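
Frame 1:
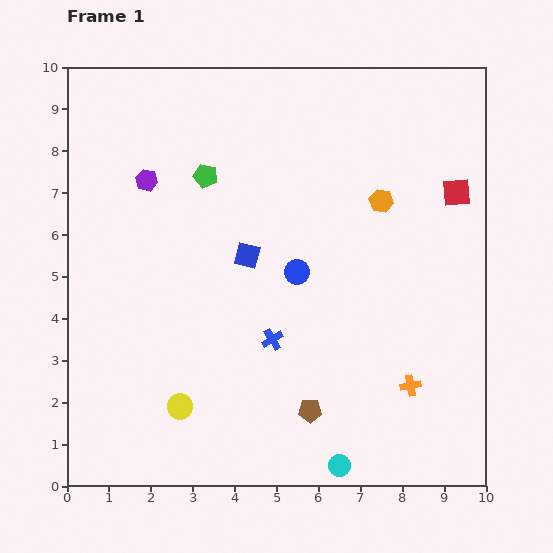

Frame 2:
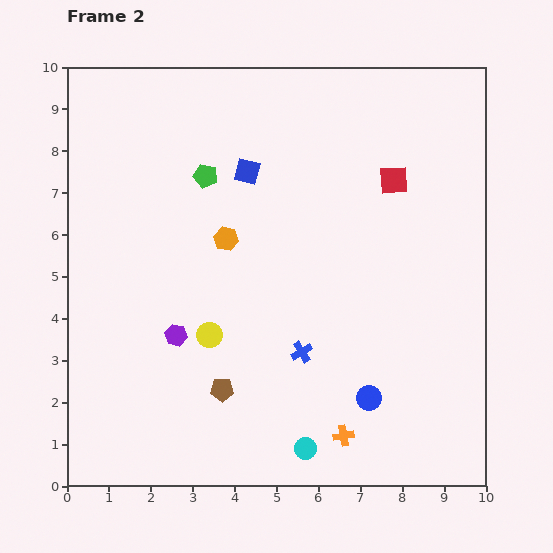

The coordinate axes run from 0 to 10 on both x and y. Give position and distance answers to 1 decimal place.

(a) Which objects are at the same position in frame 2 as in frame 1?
the green pentagon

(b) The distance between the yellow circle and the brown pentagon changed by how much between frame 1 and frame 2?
-1.8

Distance in frame 1: 3.1. Distance in frame 2: 1.3.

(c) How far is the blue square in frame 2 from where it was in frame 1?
2.0

The blue square moved from (4.3, 5.5) to (4.3, 7.5), a distance of √(0.0² + 2.0²) ≈ 2.0.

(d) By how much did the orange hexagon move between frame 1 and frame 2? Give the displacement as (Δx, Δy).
(-3.7, -0.9)

The orange hexagon was at (7.5, 6.8) in frame 1 and (3.8, 5.9) in frame 2.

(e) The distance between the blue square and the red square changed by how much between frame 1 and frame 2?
-1.7

Distance in frame 1: 5.2. Distance in frame 2: 3.5.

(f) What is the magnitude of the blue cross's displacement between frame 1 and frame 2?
0.8

The blue cross moved from (4.9, 3.5) to (5.6, 3.2), a distance of √(0.7² + 0.3²) ≈ 0.8.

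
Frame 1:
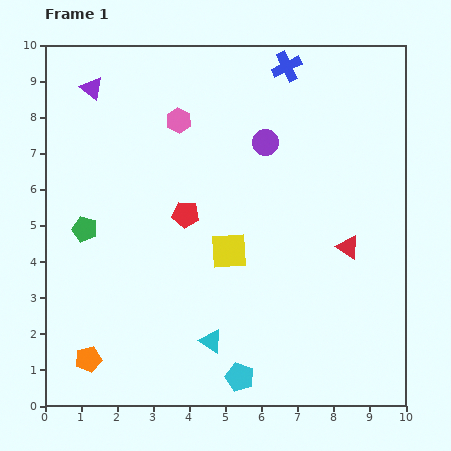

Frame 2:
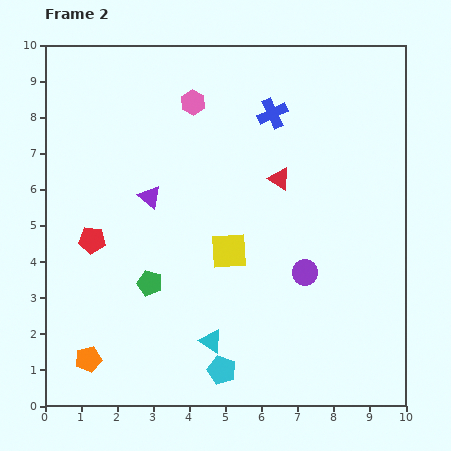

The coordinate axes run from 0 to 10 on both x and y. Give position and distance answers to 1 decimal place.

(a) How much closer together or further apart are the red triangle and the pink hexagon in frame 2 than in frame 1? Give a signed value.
-2.7

Distance in frame 1: 5.9. Distance in frame 2: 3.2.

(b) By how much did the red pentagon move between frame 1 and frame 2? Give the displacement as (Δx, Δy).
(-2.6, -0.7)

The red pentagon was at (3.9, 5.3) in frame 1 and (1.3, 4.6) in frame 2.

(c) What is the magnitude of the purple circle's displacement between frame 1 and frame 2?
3.8

The purple circle moved from (6.1, 7.3) to (7.2, 3.7), a distance of √(1.1² + 3.6²) ≈ 3.8.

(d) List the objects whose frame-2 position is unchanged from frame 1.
the yellow square, the cyan triangle, the orange pentagon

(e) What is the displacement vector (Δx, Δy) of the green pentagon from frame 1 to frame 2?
(1.8, -1.5)

The green pentagon was at (1.1, 4.9) in frame 1 and (2.9, 3.4) in frame 2.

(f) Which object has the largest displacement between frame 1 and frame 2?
the purple circle

(moved 3.8; next 3.4)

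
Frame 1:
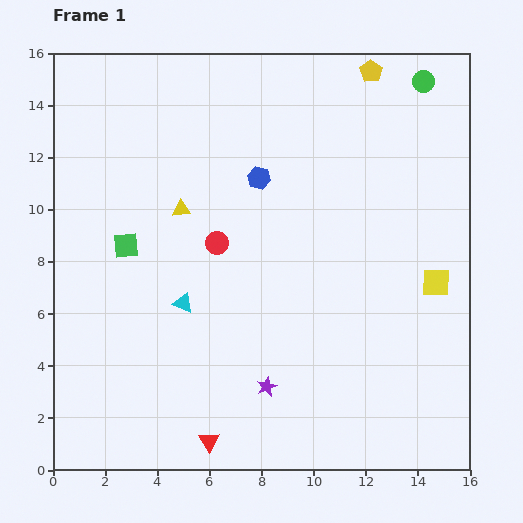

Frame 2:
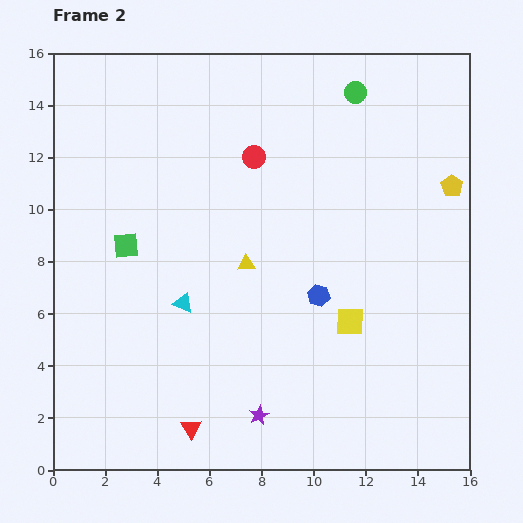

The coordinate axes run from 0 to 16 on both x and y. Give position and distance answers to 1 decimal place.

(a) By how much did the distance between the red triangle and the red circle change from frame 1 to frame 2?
+3.1

Distance in frame 1: 7.6. Distance in frame 2: 10.7.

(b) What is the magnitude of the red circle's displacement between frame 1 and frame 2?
3.6

The red circle moved from (6.3, 8.7) to (7.7, 12.0), a distance of √(1.4² + 3.3²) ≈ 3.6.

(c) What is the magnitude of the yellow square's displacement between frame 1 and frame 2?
3.6

The yellow square moved from (14.7, 7.2) to (11.4, 5.7), a distance of √(3.3² + 1.5²) ≈ 3.6.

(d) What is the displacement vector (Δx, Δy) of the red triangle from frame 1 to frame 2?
(-0.7, 0.5)

The red triangle was at (6.0, 1.1) in frame 1 and (5.3, 1.6) in frame 2.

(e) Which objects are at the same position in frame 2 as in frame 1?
the cyan triangle, the green square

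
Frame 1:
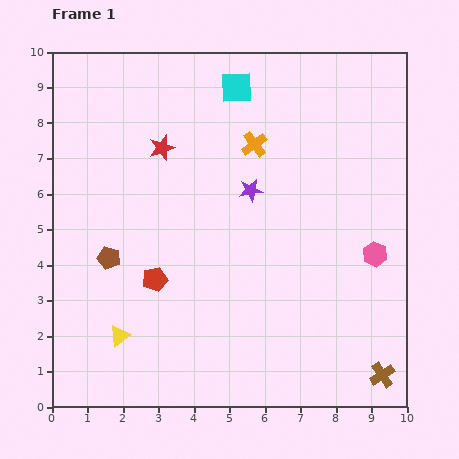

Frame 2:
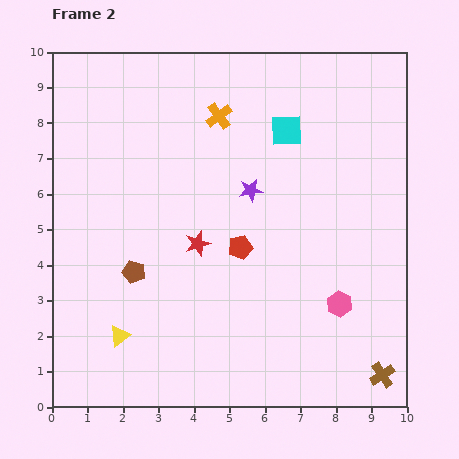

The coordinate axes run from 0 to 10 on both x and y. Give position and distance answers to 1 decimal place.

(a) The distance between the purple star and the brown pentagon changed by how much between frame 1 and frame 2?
-0.4

Distance in frame 1: 4.4. Distance in frame 2: 4.0.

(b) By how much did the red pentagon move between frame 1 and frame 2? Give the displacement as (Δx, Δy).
(2.4, 0.9)

The red pentagon was at (2.9, 3.6) in frame 1 and (5.3, 4.5) in frame 2.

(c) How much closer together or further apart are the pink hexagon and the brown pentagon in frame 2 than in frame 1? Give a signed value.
-1.6

Distance in frame 1: 7.5. Distance in frame 2: 5.9.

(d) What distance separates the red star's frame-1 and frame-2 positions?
2.9

The red star moved from (3.1, 7.3) to (4.1, 4.6), a distance of √(1.0² + 2.7²) ≈ 2.9.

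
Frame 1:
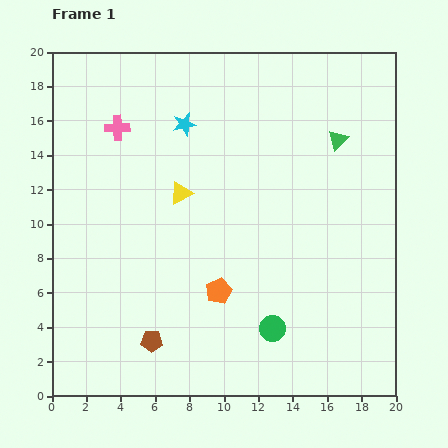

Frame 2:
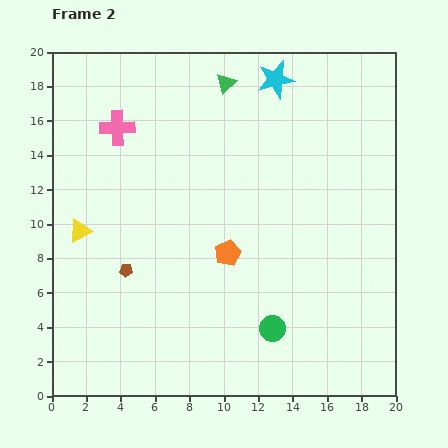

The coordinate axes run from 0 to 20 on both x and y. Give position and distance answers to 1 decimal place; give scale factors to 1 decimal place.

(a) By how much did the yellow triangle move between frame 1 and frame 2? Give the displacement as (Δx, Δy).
(-5.9, -2.2)

The yellow triangle was at (7.5, 11.8) in frame 1 and (1.6, 9.6) in frame 2.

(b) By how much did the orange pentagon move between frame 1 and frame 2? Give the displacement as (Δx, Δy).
(0.5, 2.2)

The orange pentagon was at (9.7, 6.1) in frame 1 and (10.2, 8.3) in frame 2.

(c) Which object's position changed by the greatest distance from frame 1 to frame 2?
the green triangle

(moved 7.3; next 6.3)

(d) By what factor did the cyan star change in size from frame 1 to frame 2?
1.6×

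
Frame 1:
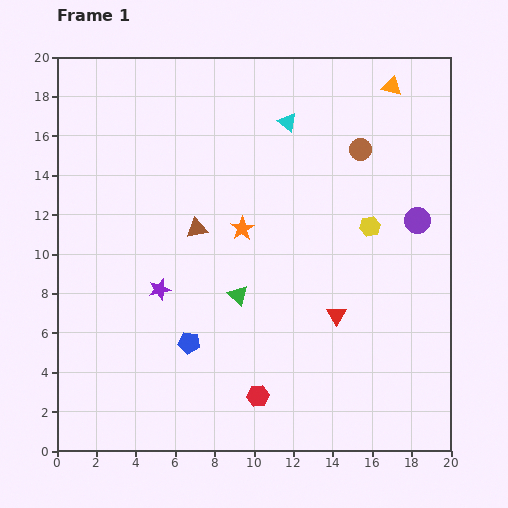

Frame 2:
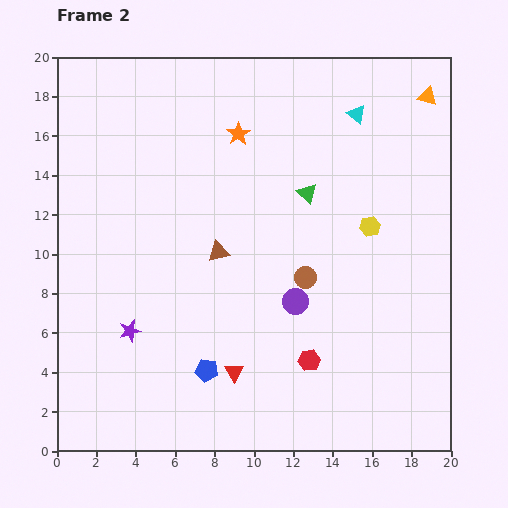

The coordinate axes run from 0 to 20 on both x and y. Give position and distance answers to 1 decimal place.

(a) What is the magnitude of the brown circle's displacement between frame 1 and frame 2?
7.1

The brown circle moved from (15.4, 15.3) to (12.6, 8.8), a distance of √(2.8² + 6.5²) ≈ 7.1.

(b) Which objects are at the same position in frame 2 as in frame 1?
the yellow hexagon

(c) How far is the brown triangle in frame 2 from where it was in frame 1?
1.6

The brown triangle moved from (7.1, 11.3) to (8.2, 10.1), a distance of √(1.1² + 1.2²) ≈ 1.6.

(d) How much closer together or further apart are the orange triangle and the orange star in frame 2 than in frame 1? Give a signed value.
-0.7

Distance in frame 1: 10.5. Distance in frame 2: 9.8.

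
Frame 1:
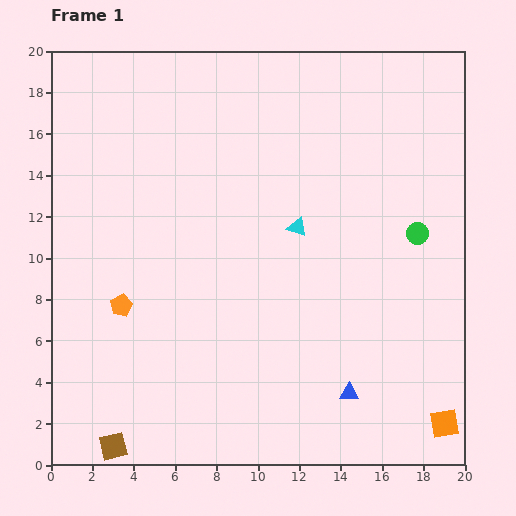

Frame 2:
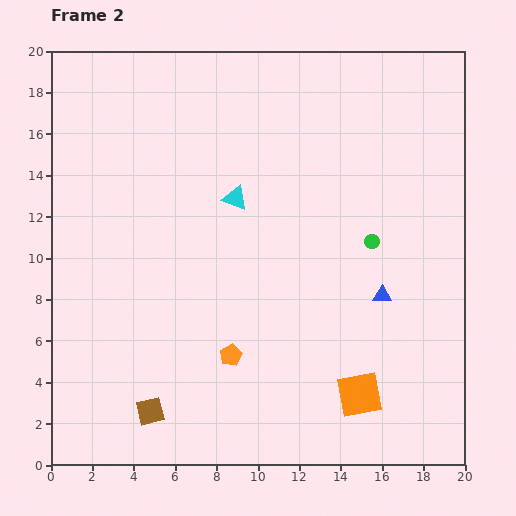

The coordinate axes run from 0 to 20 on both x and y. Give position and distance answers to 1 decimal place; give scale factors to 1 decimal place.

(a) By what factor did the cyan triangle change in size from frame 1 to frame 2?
1.3×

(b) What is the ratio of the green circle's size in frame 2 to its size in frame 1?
0.7×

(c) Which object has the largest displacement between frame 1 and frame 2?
the orange pentagon

(moved 5.8; next 5.0)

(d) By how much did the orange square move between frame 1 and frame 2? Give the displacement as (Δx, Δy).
(-4.1, 1.4)

The orange square was at (19.0, 2.0) in frame 1 and (14.9, 3.4) in frame 2.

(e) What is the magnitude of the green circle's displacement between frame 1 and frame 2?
2.2

The green circle moved from (17.7, 11.2) to (15.5, 10.8), a distance of √(2.2² + 0.4²) ≈ 2.2.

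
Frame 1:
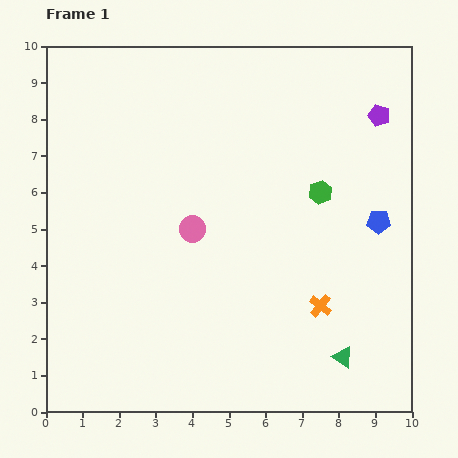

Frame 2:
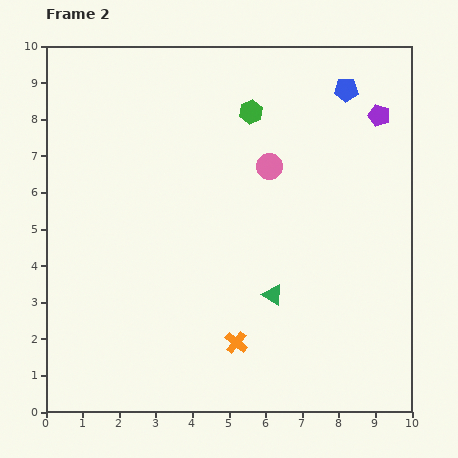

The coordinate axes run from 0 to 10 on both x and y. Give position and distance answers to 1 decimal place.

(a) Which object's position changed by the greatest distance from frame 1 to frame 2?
the blue pentagon

(moved 3.7; next 2.9)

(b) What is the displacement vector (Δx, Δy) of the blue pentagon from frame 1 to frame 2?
(-0.9, 3.6)

The blue pentagon was at (9.1, 5.2) in frame 1 and (8.2, 8.8) in frame 2.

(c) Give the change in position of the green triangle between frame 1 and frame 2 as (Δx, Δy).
(-1.9, 1.7)

The green triangle was at (8.1, 1.5) in frame 1 and (6.2, 3.2) in frame 2.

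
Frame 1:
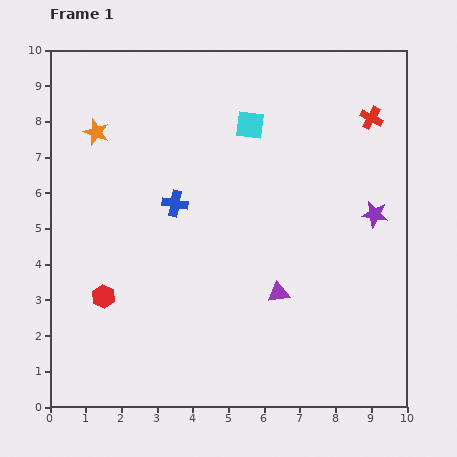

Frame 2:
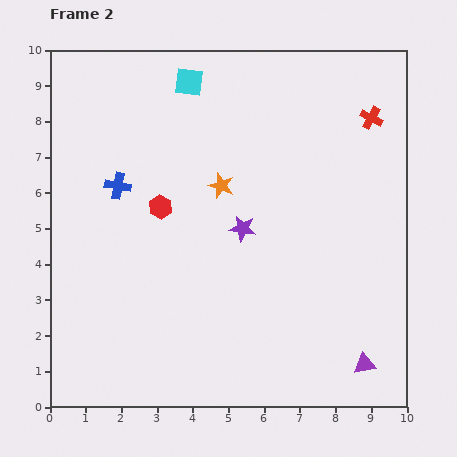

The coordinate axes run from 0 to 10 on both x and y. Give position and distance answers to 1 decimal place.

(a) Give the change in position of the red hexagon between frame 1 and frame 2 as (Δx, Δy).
(1.6, 2.5)

The red hexagon was at (1.5, 3.1) in frame 1 and (3.1, 5.6) in frame 2.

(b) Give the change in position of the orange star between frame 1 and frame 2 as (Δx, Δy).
(3.5, -1.5)

The orange star was at (1.3, 7.7) in frame 1 and (4.8, 6.2) in frame 2.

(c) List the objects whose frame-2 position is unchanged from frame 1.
the red cross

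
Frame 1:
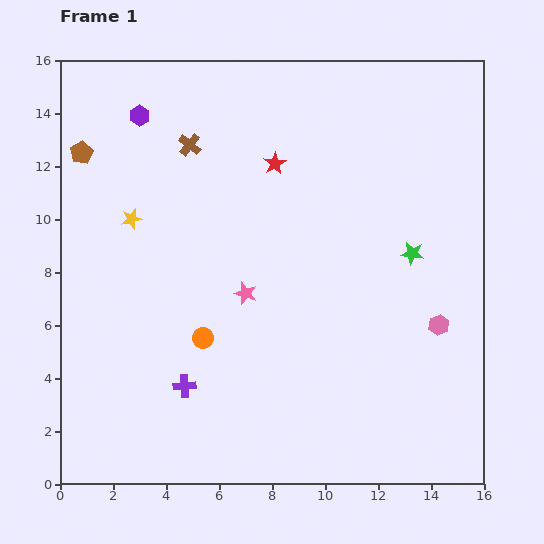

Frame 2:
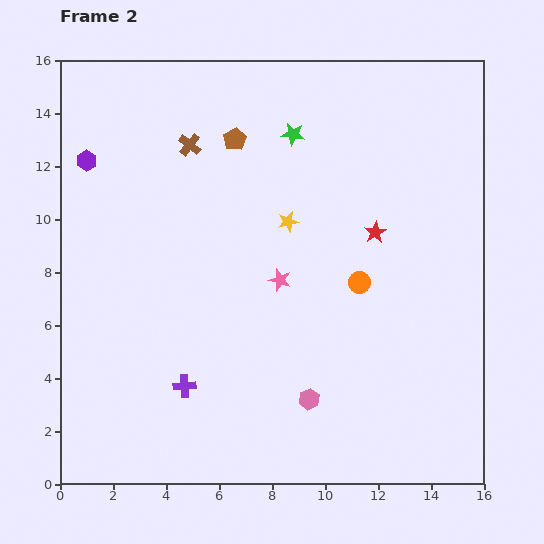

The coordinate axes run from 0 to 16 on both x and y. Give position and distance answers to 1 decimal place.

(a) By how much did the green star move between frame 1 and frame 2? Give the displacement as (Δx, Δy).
(-4.5, 4.5)

The green star was at (13.3, 8.7) in frame 1 and (8.8, 13.2) in frame 2.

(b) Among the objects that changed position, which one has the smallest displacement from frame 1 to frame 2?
the pink star

(moved 1.4)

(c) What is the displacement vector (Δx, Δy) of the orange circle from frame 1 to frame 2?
(5.9, 2.1)

The orange circle was at (5.4, 5.5) in frame 1 and (11.3, 7.6) in frame 2.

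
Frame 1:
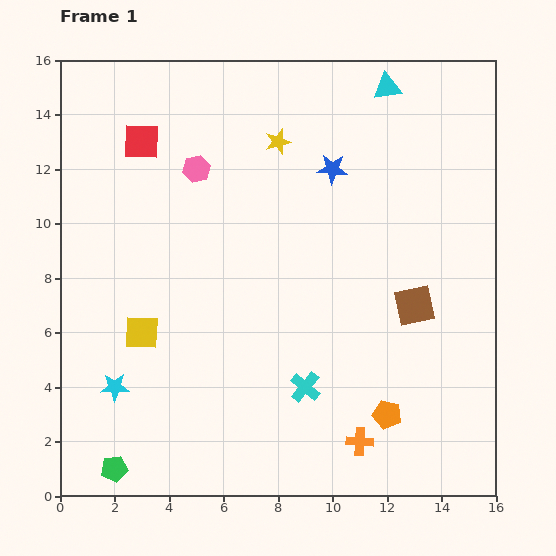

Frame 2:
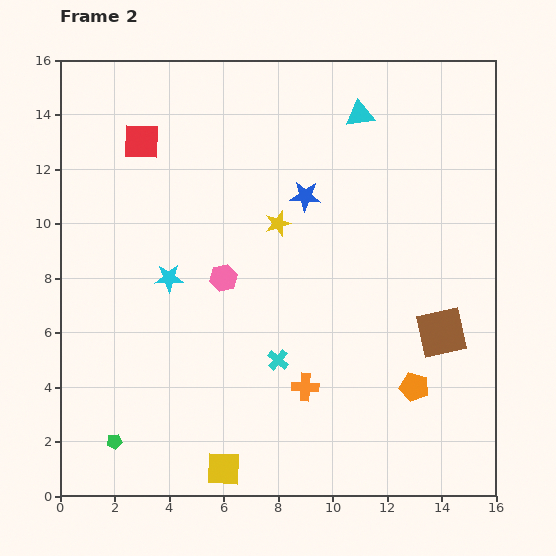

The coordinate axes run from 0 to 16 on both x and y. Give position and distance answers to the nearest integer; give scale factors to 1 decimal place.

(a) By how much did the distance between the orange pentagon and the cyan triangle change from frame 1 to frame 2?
-2

Distance in frame 1: 12. Distance in frame 2: 10.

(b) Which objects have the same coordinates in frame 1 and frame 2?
the red square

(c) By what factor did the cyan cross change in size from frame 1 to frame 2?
0.7×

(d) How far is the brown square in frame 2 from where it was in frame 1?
1

The brown square moved from (13, 7) to (14, 6), a distance of √(1² + 1²) ≈ 1.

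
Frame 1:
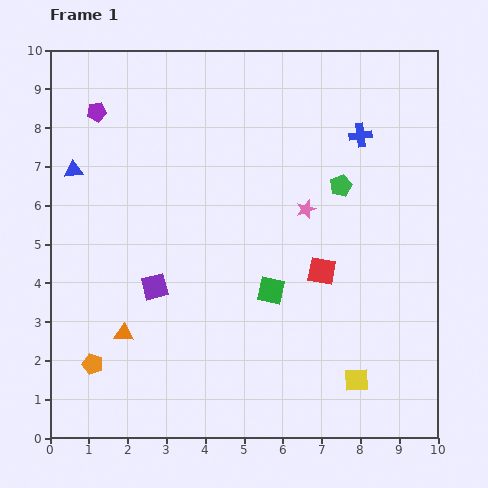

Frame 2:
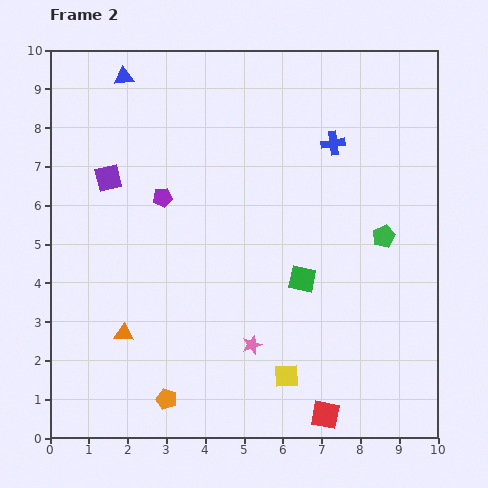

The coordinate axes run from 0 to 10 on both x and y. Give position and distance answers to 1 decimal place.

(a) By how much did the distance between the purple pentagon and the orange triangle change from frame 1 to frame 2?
-2.1

Distance in frame 1: 5.7. Distance in frame 2: 3.6.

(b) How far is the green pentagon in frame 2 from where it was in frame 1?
1.7

The green pentagon moved from (7.5, 6.5) to (8.6, 5.2), a distance of √(1.1² + 1.3²) ≈ 1.7.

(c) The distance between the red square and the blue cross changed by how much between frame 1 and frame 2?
+3.4

Distance in frame 1: 3.6. Distance in frame 2: 7.0.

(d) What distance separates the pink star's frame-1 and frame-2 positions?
3.8

The pink star moved from (6.6, 5.9) to (5.2, 2.4), a distance of √(1.4² + 3.5²) ≈ 3.8.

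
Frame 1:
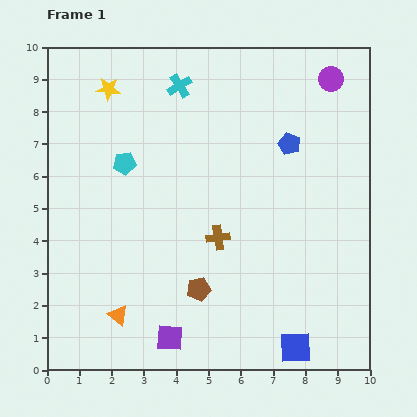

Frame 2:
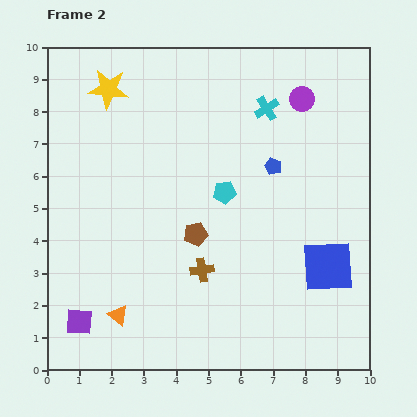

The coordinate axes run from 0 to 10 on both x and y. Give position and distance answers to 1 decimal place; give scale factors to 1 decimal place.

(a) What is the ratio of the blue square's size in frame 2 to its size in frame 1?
1.6×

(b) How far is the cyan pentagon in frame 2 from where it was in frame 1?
3.2

The cyan pentagon moved from (2.4, 6.4) to (5.5, 5.5), a distance of √(3.1² + 0.9²) ≈ 3.2.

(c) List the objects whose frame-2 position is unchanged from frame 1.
the yellow star, the orange triangle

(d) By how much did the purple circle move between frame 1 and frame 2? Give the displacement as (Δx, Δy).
(-0.9, -0.6)

The purple circle was at (8.8, 9.0) in frame 1 and (7.9, 8.4) in frame 2.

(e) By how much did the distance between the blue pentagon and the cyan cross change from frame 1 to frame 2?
-2.0

Distance in frame 1: 3.8. Distance in frame 2: 1.8.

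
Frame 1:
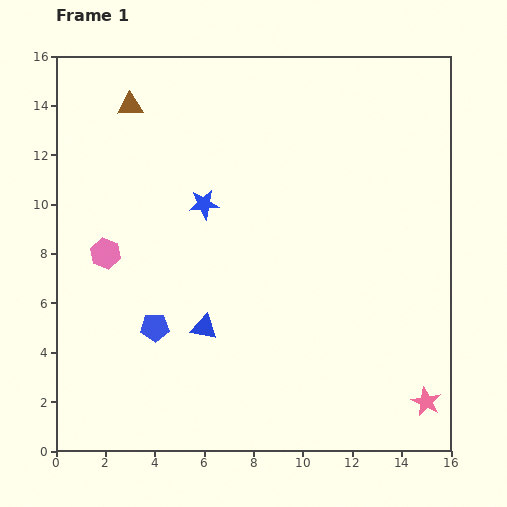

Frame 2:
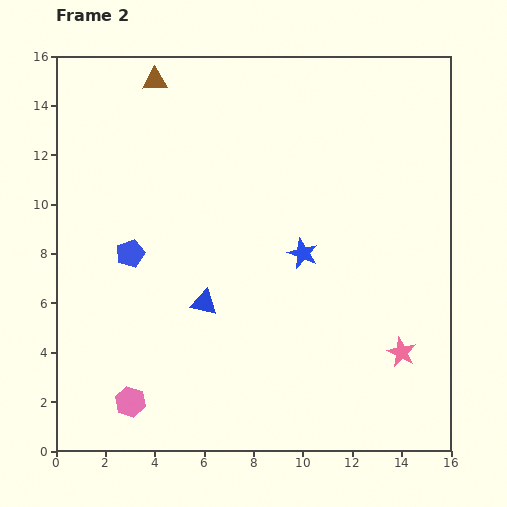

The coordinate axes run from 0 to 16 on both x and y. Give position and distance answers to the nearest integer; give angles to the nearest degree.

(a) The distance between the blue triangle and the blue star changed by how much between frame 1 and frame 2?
-1

Distance in frame 1: 5. Distance in frame 2: 4.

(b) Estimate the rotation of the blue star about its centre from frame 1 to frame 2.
29° clockwise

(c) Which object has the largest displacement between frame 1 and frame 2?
the pink hexagon

(moved 6; next 4)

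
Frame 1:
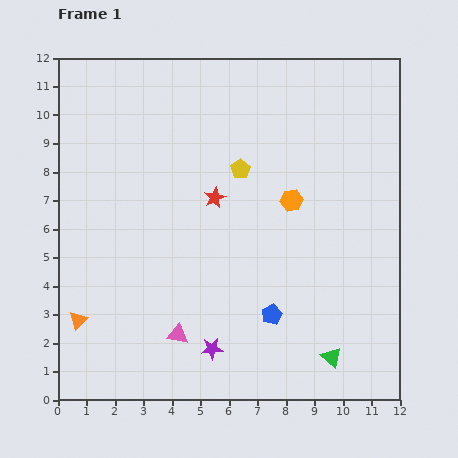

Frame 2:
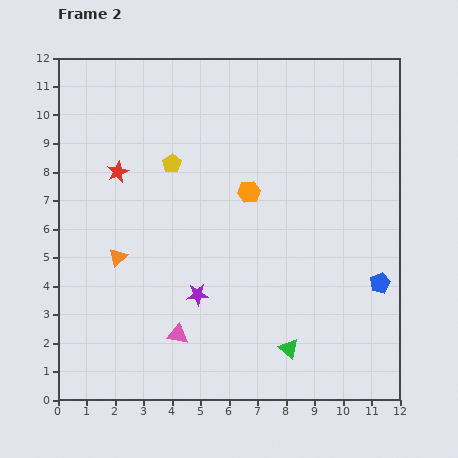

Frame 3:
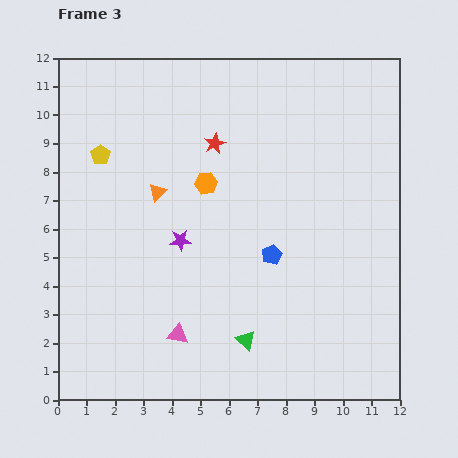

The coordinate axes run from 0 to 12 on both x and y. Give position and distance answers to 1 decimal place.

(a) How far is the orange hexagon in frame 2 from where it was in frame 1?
1.5

The orange hexagon moved from (8.2, 7.0) to (6.7, 7.3), a distance of √(1.5² + 0.3²) ≈ 1.5.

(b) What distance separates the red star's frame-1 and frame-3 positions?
1.9

The red star moved from (5.5, 7.1) to (5.5, 9.0), a distance of √(0.0² + 1.9²) ≈ 1.9.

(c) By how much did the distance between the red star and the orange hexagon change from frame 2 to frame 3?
-3.3

Distance in frame 2: 4.7. Distance in frame 3: 1.4.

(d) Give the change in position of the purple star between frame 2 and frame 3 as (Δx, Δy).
(-0.6, 1.9)

The purple star was at (4.9, 3.7) in frame 2 and (4.3, 5.6) in frame 3.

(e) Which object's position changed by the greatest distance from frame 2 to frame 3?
the blue pentagon

(moved 3.9; next 3.5)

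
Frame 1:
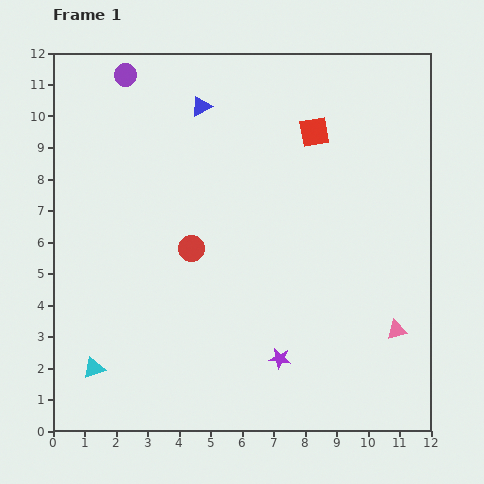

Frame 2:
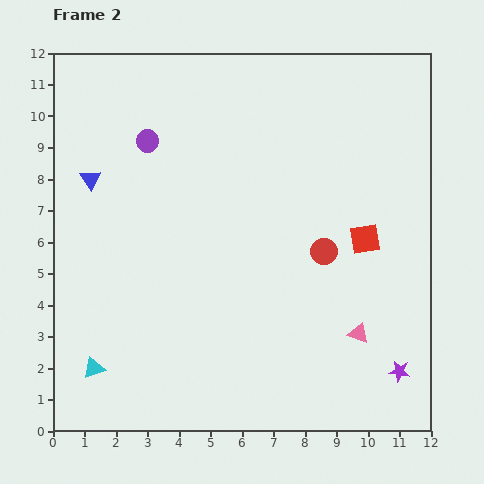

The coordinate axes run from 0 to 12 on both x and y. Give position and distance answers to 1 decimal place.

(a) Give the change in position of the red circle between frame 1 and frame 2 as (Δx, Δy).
(4.2, -0.1)

The red circle was at (4.4, 5.8) in frame 1 and (8.6, 5.7) in frame 2.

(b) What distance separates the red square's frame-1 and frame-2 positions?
3.8

The red square moved from (8.3, 9.5) to (9.9, 6.1), a distance of √(1.6² + 3.4²) ≈ 3.8.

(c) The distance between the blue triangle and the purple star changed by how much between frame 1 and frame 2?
+3.1

Distance in frame 1: 8.4. Distance in frame 2: 11.5.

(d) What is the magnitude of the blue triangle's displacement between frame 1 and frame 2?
4.2

The blue triangle moved from (4.7, 10.3) to (1.2, 8.0), a distance of √(3.5² + 2.3²) ≈ 4.2.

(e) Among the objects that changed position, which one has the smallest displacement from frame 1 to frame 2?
the pink triangle

(moved 1.2)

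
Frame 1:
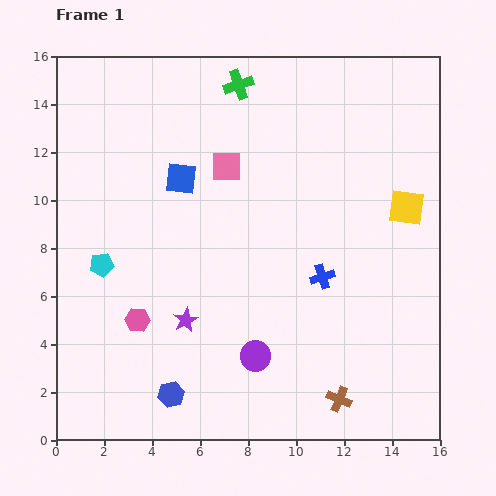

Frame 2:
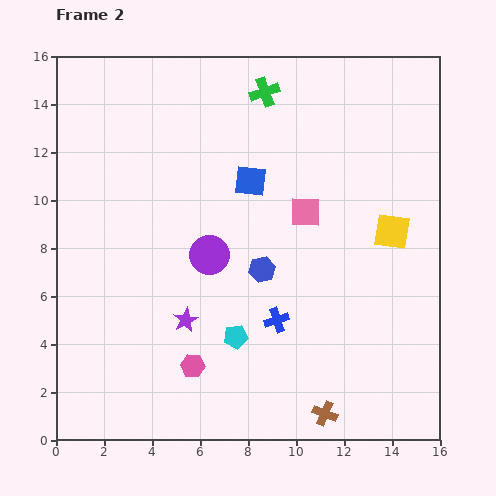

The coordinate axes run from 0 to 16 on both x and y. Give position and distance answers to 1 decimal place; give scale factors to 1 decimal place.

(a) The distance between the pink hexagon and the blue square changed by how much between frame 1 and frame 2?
+1.9

Distance in frame 1: 6.2. Distance in frame 2: 8.1.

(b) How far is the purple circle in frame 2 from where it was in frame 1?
4.6

The purple circle moved from (8.3, 3.5) to (6.4, 7.7), a distance of √(1.9² + 4.2²) ≈ 4.6.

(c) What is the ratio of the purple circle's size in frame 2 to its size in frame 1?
1.3×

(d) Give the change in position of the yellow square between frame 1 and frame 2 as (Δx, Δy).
(-0.6, -1.0)

The yellow square was at (14.6, 9.7) in frame 1 and (14.0, 8.7) in frame 2.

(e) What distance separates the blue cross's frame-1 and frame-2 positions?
2.6

The blue cross moved from (11.1, 6.8) to (9.2, 5.0), a distance of √(1.9² + 1.8²) ≈ 2.6.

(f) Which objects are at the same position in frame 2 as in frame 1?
the purple star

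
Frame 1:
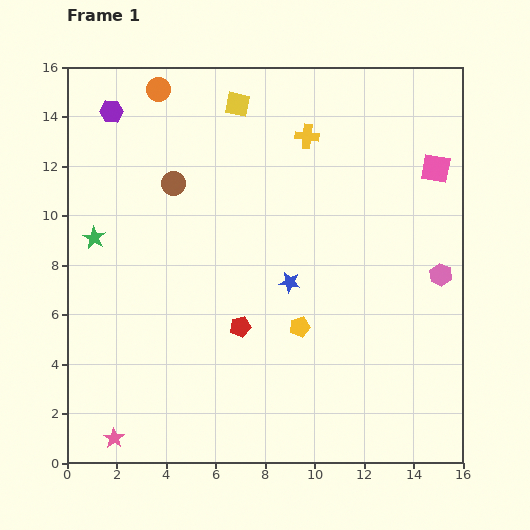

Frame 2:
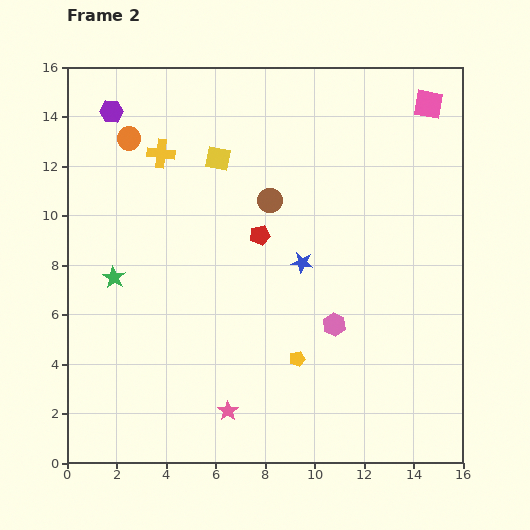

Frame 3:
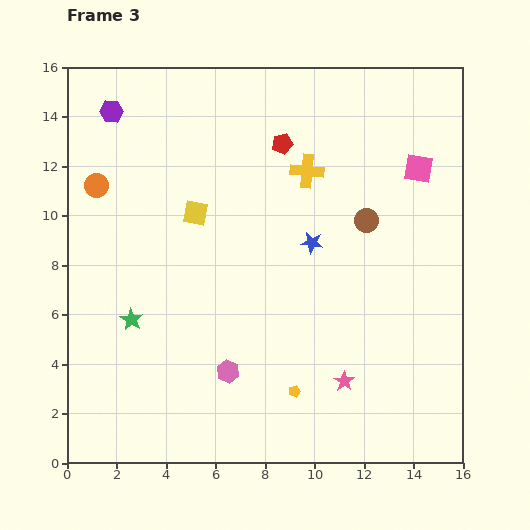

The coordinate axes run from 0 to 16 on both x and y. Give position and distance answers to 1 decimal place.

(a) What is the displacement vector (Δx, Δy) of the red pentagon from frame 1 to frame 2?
(0.8, 3.7)

The red pentagon was at (7.0, 5.5) in frame 1 and (7.8, 9.2) in frame 2.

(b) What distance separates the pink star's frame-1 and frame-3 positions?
9.6

The pink star moved from (1.9, 1.0) to (11.2, 3.3), a distance of √(9.3² + 2.3²) ≈ 9.6.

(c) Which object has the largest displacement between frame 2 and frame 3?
the yellow cross

(moved 5.9; next 4.9)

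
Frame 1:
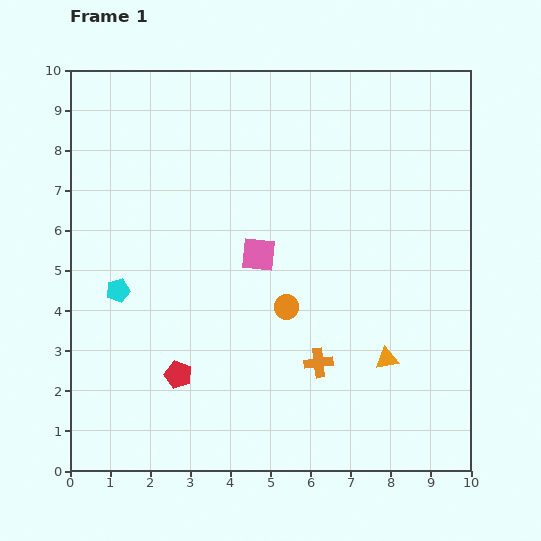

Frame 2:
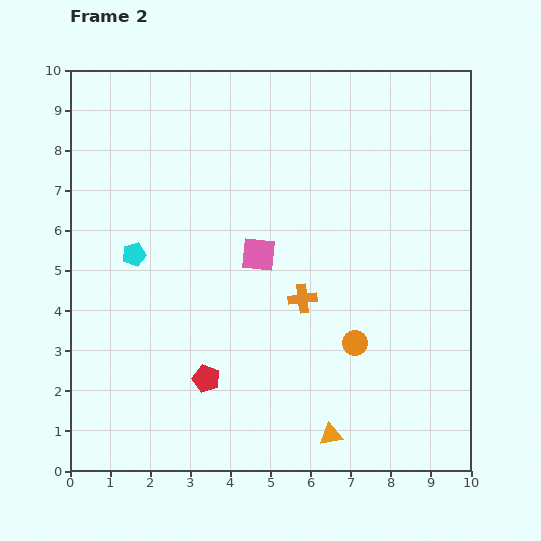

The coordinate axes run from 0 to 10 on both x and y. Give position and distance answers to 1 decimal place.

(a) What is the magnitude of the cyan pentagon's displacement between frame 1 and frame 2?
1.0

The cyan pentagon moved from (1.2, 4.5) to (1.6, 5.4), a distance of √(0.4² + 0.9²) ≈ 1.0.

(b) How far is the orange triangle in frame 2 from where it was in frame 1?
2.4

The orange triangle moved from (7.9, 2.8) to (6.5, 0.9), a distance of √(1.4² + 1.9²) ≈ 2.4.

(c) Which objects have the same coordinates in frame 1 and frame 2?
the pink square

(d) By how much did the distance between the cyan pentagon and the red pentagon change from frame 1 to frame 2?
+1.0

Distance in frame 1: 2.6. Distance in frame 2: 3.6.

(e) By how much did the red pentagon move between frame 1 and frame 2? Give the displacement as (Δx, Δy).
(0.7, -0.1)

The red pentagon was at (2.7, 2.4) in frame 1 and (3.4, 2.3) in frame 2.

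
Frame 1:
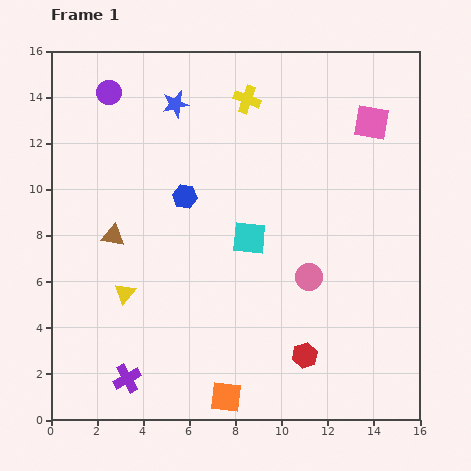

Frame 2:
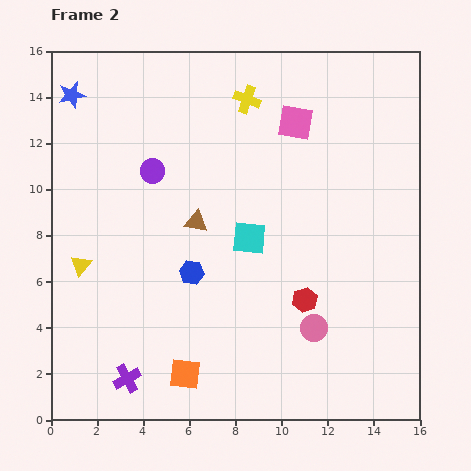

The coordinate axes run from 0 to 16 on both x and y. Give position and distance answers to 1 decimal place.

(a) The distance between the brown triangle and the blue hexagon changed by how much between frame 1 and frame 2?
-1.3

Distance in frame 1: 3.5. Distance in frame 2: 2.2.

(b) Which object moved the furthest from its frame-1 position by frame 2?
the blue star

(moved 4.5; next 3.9)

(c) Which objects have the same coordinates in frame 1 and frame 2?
the yellow cross, the cyan square, the purple cross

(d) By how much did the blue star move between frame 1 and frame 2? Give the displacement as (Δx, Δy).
(-4.5, 0.4)

The blue star was at (5.4, 13.7) in frame 1 and (0.9, 14.1) in frame 2.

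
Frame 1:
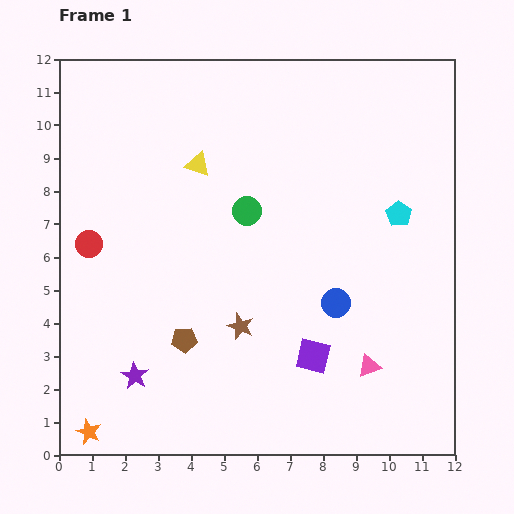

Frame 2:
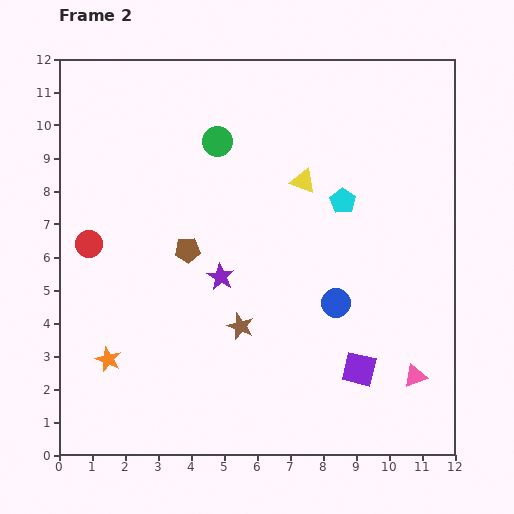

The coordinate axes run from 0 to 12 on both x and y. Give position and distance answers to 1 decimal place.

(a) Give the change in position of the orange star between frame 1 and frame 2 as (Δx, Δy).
(0.6, 2.2)

The orange star was at (0.9, 0.7) in frame 1 and (1.5, 2.9) in frame 2.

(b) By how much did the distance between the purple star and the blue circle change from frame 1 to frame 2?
-2.9

Distance in frame 1: 6.5. Distance in frame 2: 3.6.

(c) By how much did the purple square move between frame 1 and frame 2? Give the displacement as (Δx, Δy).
(1.4, -0.4)

The purple square was at (7.7, 3.0) in frame 1 and (9.1, 2.6) in frame 2.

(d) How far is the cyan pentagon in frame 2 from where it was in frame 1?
1.7

The cyan pentagon moved from (10.3, 7.3) to (8.6, 7.7), a distance of √(1.7² + 0.4²) ≈ 1.7.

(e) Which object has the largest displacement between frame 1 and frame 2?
the purple star

(moved 4.0; next 3.2)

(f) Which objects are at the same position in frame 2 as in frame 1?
the red circle, the brown star, the blue circle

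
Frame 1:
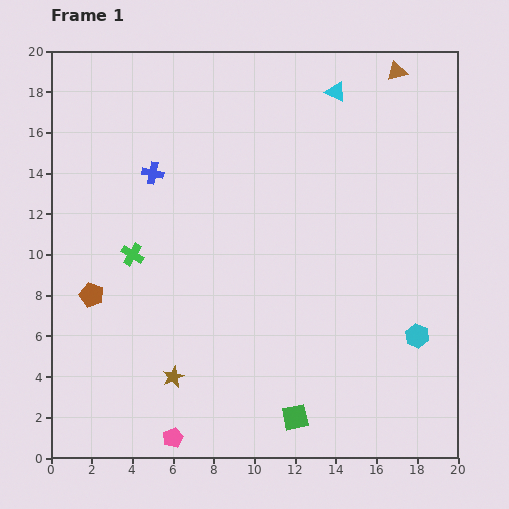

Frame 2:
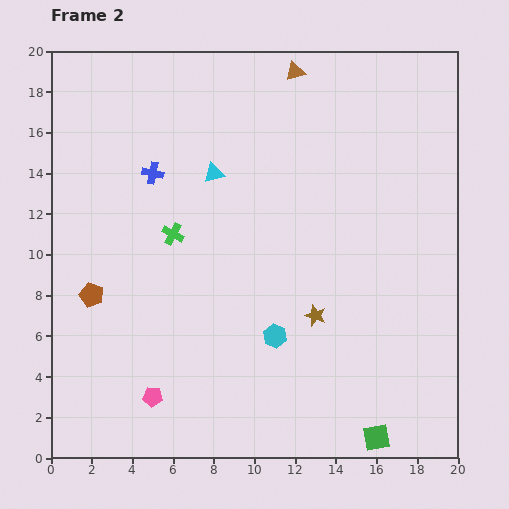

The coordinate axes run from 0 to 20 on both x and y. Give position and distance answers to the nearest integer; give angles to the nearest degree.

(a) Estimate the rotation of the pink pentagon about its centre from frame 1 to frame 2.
27° clockwise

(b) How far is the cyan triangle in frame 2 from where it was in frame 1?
7

The cyan triangle moved from (14, 18) to (8, 14), a distance of √(6² + 4²) ≈ 7.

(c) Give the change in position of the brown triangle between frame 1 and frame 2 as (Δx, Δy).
(-5, 0)

The brown triangle was at (17, 19) in frame 1 and (12, 19) in frame 2.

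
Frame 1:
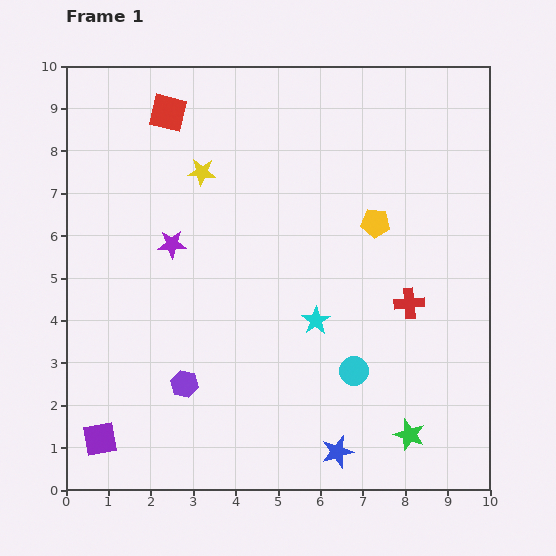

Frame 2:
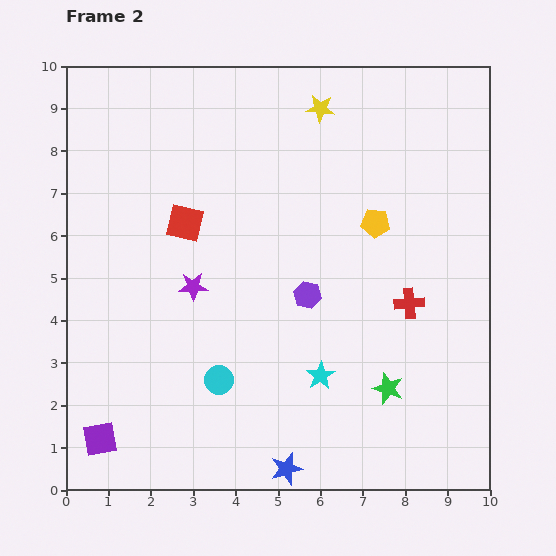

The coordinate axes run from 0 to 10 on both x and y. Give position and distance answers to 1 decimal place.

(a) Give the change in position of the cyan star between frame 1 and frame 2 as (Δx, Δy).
(0.1, -1.3)

The cyan star was at (5.9, 4.0) in frame 1 and (6.0, 2.7) in frame 2.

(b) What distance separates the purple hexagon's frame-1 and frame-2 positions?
3.6

The purple hexagon moved from (2.8, 2.5) to (5.7, 4.6), a distance of √(2.9² + 2.1²) ≈ 3.6.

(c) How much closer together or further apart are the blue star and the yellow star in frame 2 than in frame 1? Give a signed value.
+1.2

Distance in frame 1: 7.3. Distance in frame 2: 8.5.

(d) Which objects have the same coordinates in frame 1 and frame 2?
the purple square, the red cross, the yellow pentagon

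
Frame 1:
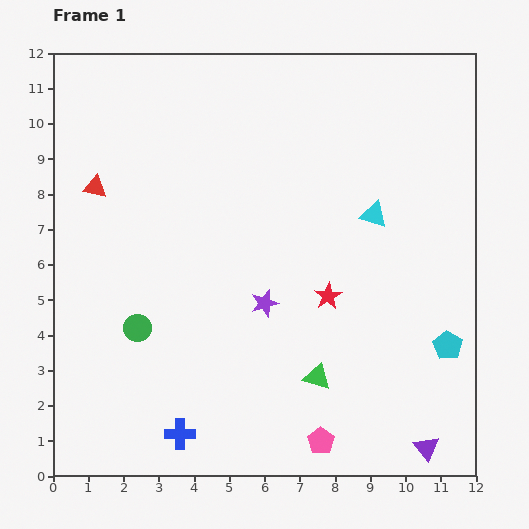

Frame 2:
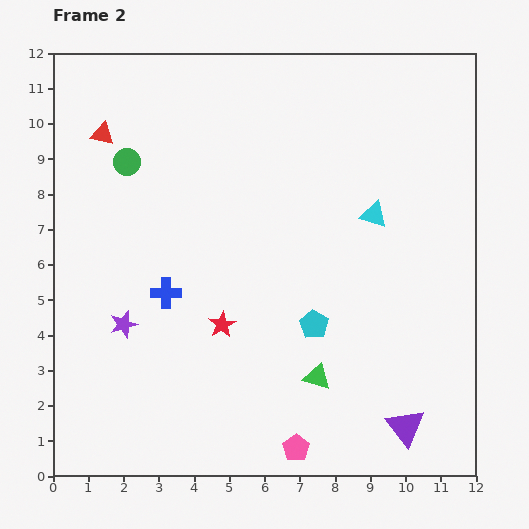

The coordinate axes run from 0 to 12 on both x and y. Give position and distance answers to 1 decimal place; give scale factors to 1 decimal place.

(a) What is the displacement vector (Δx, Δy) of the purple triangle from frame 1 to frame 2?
(-0.6, 0.6)

The purple triangle was at (10.6, 0.8) in frame 1 and (10.0, 1.4) in frame 2.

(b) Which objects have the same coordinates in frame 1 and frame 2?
the cyan triangle, the green triangle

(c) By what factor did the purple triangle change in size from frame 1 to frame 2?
1.5×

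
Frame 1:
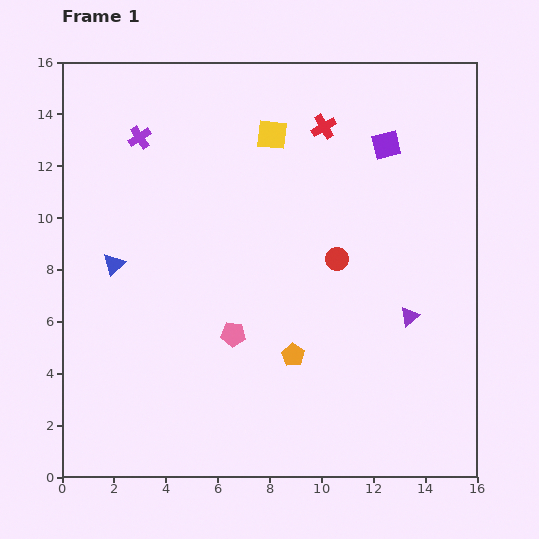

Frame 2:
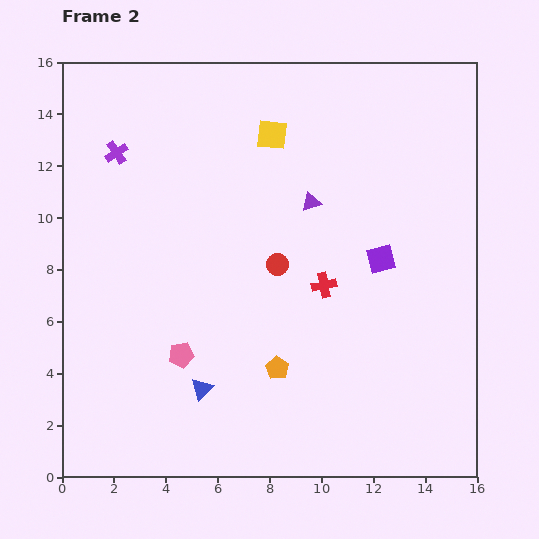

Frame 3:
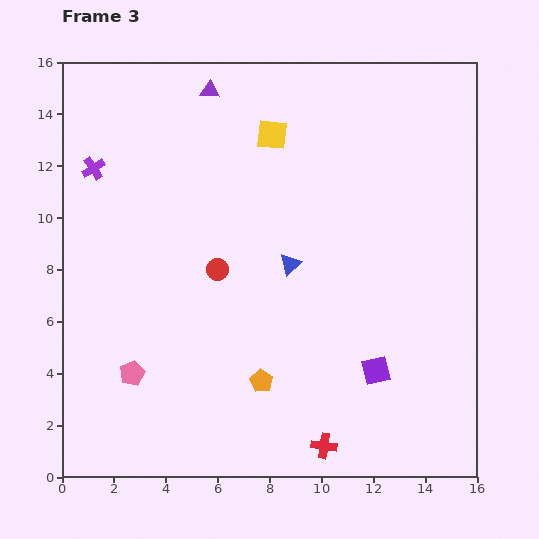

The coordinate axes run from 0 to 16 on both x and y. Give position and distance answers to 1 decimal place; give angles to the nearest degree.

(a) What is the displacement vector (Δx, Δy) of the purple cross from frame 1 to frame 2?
(-0.9, -0.6)

The purple cross was at (3.0, 13.1) in frame 1 and (2.1, 12.5) in frame 2.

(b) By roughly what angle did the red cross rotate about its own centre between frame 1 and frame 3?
39° clockwise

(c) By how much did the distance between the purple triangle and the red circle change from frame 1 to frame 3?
+3.3

Distance in frame 1: 3.6. Distance in frame 3: 6.9.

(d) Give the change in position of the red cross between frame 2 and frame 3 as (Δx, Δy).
(0.0, -6.2)

The red cross was at (10.1, 7.4) in frame 2 and (10.1, 1.2) in frame 3.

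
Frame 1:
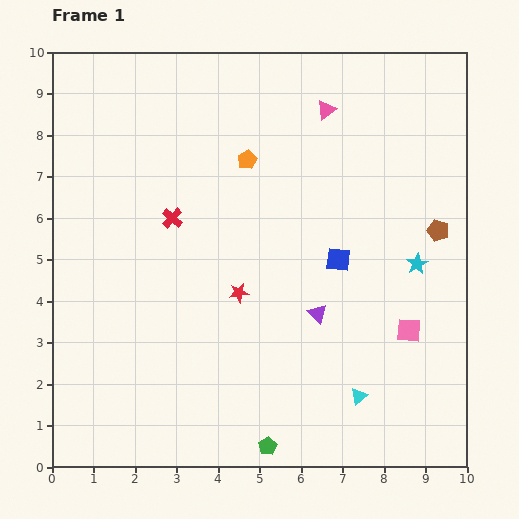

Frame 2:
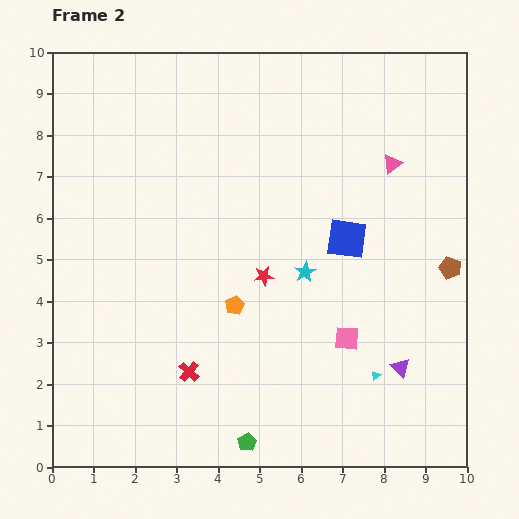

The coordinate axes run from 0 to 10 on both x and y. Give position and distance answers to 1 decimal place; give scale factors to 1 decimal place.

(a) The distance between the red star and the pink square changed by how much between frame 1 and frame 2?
-1.7

Distance in frame 1: 4.2. Distance in frame 2: 2.5.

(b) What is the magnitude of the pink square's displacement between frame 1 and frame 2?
1.5

The pink square moved from (8.6, 3.3) to (7.1, 3.1), a distance of √(1.5² + 0.2²) ≈ 1.5.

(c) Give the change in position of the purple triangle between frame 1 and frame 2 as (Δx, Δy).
(2.0, -1.3)

The purple triangle was at (6.4, 3.7) in frame 1 and (8.4, 2.4) in frame 2.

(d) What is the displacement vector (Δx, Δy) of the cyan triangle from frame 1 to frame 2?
(0.4, 0.5)

The cyan triangle was at (7.4, 1.7) in frame 1 and (7.8, 2.2) in frame 2.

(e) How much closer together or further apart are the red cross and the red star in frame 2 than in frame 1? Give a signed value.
+0.5

Distance in frame 1: 2.4. Distance in frame 2: 2.9.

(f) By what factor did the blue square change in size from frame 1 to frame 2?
1.7×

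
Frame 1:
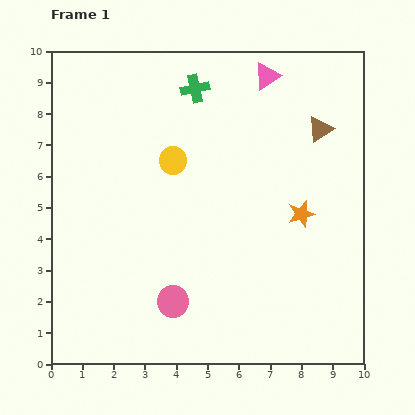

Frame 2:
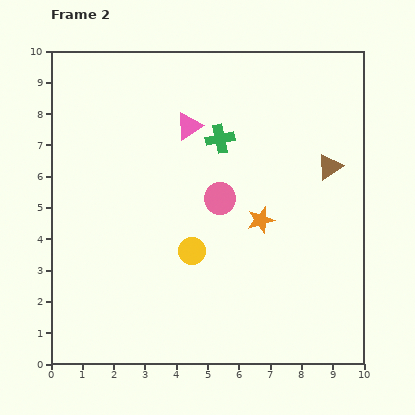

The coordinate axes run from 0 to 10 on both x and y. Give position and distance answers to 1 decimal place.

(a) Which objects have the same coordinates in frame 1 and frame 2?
none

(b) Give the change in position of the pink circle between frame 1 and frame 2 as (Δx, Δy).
(1.5, 3.3)

The pink circle was at (3.9, 2.0) in frame 1 and (5.4, 5.3) in frame 2.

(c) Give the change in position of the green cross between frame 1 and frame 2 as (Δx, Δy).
(0.8, -1.6)

The green cross was at (4.6, 8.8) in frame 1 and (5.4, 7.2) in frame 2.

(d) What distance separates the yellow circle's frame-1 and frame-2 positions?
3.0

The yellow circle moved from (3.9, 6.5) to (4.5, 3.6), a distance of √(0.6² + 2.9²) ≈ 3.0.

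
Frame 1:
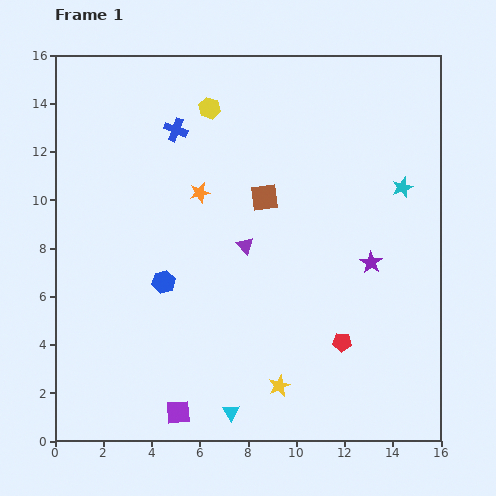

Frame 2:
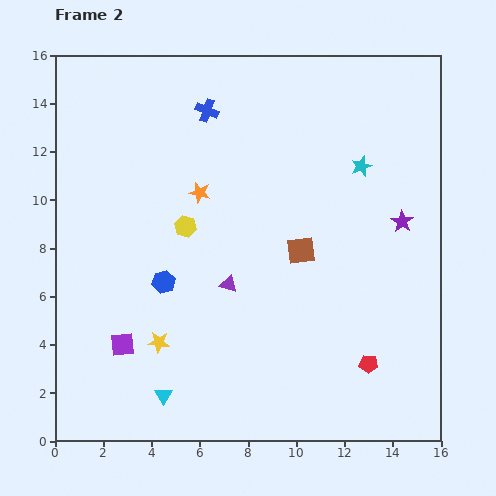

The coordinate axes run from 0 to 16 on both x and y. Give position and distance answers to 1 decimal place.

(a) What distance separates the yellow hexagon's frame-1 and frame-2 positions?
5.0

The yellow hexagon moved from (6.4, 13.8) to (5.4, 8.9), a distance of √(1.0² + 4.9²) ≈ 5.0.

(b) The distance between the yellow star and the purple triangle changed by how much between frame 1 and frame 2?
-2.2

Distance in frame 1: 6.0. Distance in frame 2: 3.8.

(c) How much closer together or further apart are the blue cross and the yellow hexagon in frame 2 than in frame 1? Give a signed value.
+3.2

Distance in frame 1: 1.7. Distance in frame 2: 4.9.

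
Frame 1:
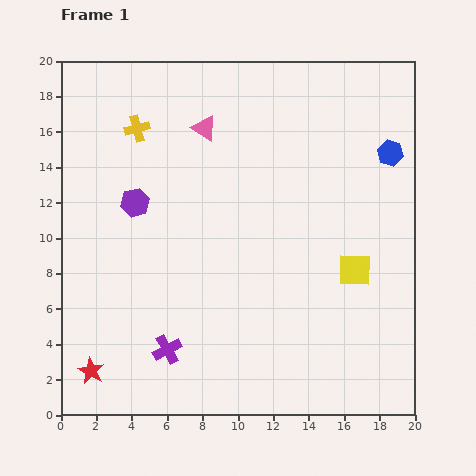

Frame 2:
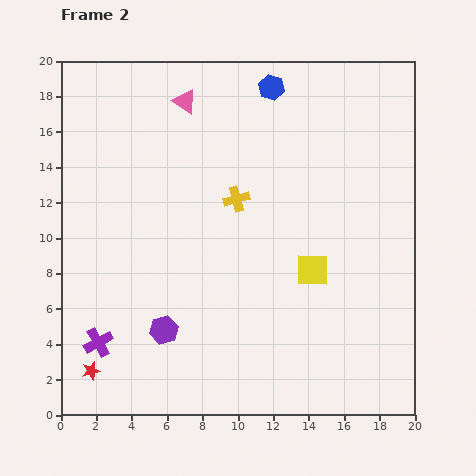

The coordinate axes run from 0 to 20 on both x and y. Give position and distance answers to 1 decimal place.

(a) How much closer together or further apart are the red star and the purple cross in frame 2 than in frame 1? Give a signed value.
-2.9

Distance in frame 1: 4.5. Distance in frame 2: 1.6.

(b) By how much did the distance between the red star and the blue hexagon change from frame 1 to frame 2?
-1.9

Distance in frame 1: 20.9. Distance in frame 2: 19.0.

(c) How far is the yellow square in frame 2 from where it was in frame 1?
2.4

The yellow square moved from (16.6, 8.2) to (14.2, 8.2), a distance of √(2.4² + 0.0²) ≈ 2.4.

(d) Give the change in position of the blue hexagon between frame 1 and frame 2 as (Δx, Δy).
(-6.7, 3.7)

The blue hexagon was at (18.6, 14.8) in frame 1 and (11.9, 18.5) in frame 2.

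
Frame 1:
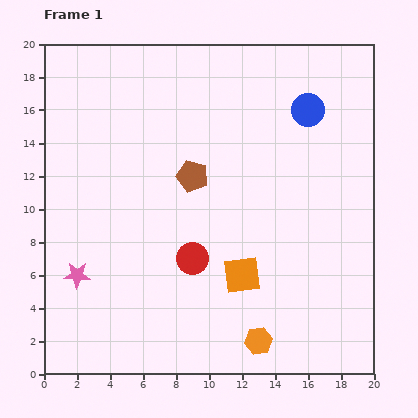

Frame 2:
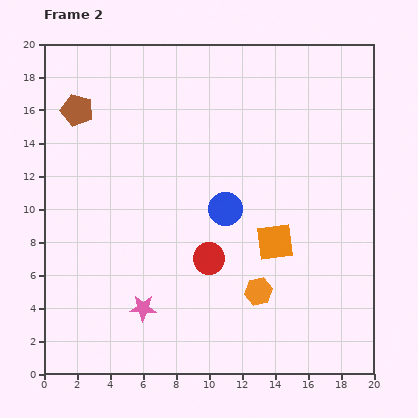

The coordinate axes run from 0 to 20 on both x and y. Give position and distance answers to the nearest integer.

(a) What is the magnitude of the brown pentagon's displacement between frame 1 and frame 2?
8

The brown pentagon moved from (9, 12) to (2, 16), a distance of √(7² + 4²) ≈ 8.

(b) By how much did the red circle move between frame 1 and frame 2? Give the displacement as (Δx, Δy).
(1, 0)

The red circle was at (9, 7) in frame 1 and (10, 7) in frame 2.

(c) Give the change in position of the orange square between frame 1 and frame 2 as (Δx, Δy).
(2, 2)

The orange square was at (12, 6) in frame 1 and (14, 8) in frame 2.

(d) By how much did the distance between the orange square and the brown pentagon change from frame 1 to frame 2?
+7

Distance in frame 1: 7. Distance in frame 2: 14.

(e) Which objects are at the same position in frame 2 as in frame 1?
none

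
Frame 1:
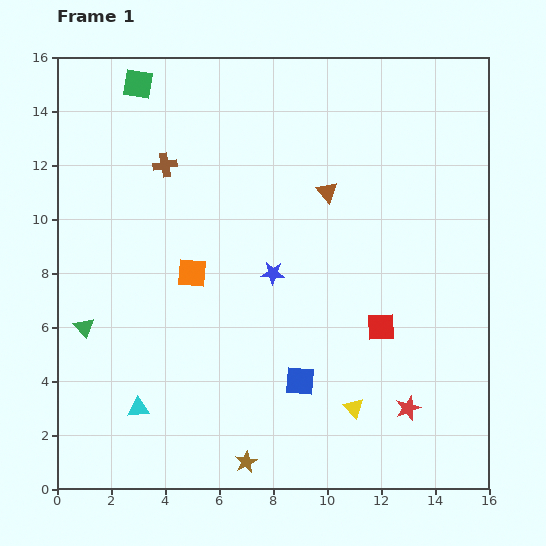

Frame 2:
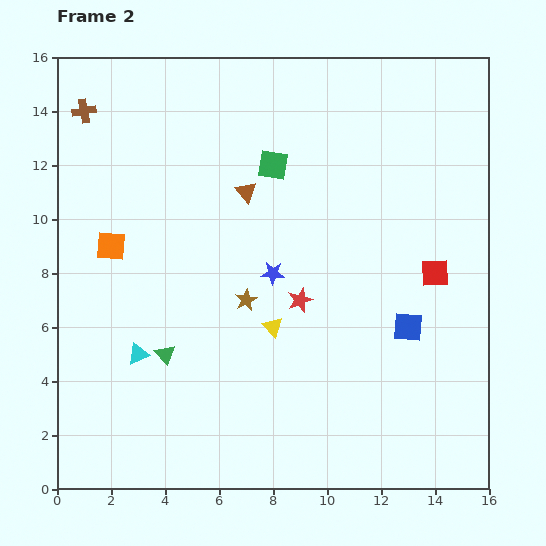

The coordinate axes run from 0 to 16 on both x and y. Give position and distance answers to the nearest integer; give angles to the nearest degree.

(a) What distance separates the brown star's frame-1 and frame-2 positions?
6

The brown star moved from (7, 1) to (7, 7), a distance of √(0² + 6²) ≈ 6.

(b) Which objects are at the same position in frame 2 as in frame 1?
the blue star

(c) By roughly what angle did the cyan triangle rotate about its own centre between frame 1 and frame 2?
18° counter-clockwise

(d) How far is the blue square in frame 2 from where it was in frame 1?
4

The blue square moved from (9, 4) to (13, 6), a distance of √(4² + 2²) ≈ 4.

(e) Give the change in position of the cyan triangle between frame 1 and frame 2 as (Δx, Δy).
(0, 2)

The cyan triangle was at (3, 3) in frame 1 and (3, 5) in frame 2.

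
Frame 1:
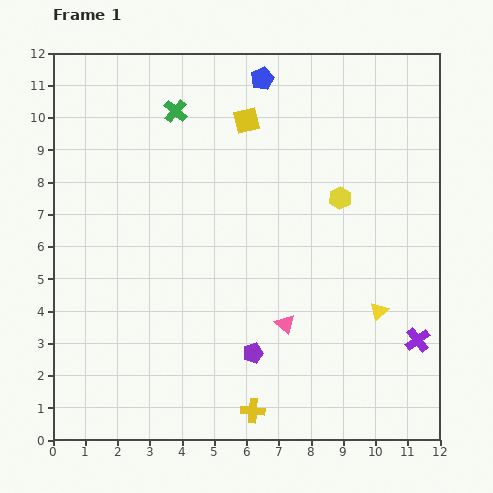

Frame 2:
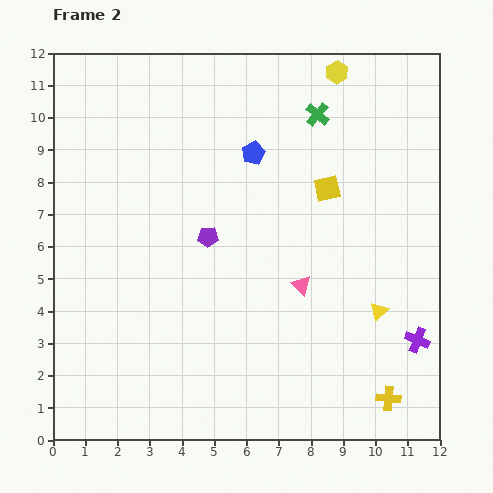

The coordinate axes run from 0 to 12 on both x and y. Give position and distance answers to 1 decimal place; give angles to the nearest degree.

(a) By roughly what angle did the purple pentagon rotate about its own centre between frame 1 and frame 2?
17° clockwise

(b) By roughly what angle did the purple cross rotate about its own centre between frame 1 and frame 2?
31° counter-clockwise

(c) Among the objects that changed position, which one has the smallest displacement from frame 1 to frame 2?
the pink triangle

(moved 1.3)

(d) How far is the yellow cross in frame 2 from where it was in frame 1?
4.2

The yellow cross moved from (6.2, 0.9) to (10.4, 1.3), a distance of √(4.2² + 0.4²) ≈ 4.2.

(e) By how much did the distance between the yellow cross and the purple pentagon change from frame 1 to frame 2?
+5.7

Distance in frame 1: 1.8. Distance in frame 2: 7.5.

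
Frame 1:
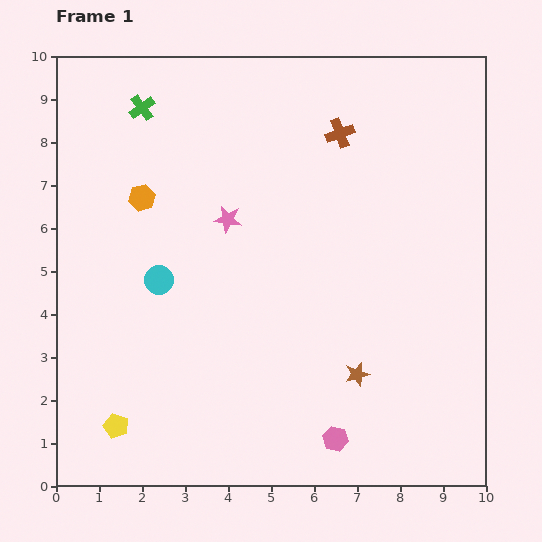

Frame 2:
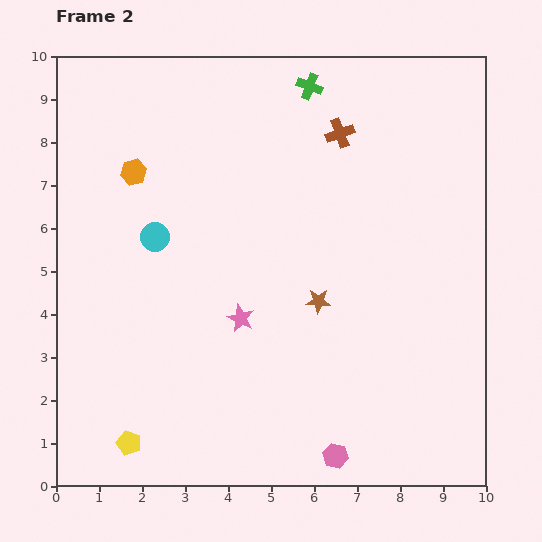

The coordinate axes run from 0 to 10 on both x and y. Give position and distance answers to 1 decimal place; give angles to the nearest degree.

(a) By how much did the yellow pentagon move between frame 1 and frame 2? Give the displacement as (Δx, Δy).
(0.3, -0.4)

The yellow pentagon was at (1.4, 1.4) in frame 1 and (1.7, 1.0) in frame 2.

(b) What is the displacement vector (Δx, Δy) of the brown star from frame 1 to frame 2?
(-0.9, 1.7)

The brown star was at (7.0, 2.6) in frame 1 and (6.1, 4.3) in frame 2.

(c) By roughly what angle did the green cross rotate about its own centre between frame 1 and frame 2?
34° counter-clockwise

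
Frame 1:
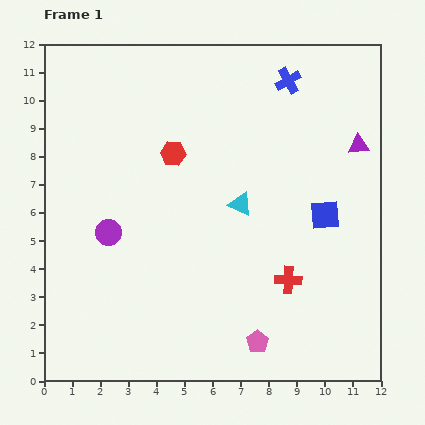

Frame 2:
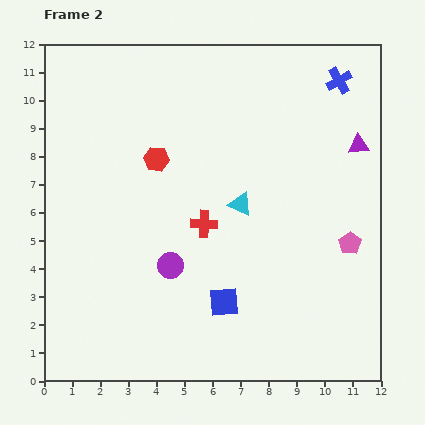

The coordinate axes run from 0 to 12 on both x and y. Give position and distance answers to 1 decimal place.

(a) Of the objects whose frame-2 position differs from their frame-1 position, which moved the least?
the red hexagon

(moved 0.6)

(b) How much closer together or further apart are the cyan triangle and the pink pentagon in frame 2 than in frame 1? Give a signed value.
-0.8

Distance in frame 1: 4.9. Distance in frame 2: 4.1.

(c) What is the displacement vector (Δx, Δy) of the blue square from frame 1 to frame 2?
(-3.6, -3.1)

The blue square was at (10.0, 5.9) in frame 1 and (6.4, 2.8) in frame 2.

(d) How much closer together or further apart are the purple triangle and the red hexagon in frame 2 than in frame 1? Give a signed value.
+0.6

Distance in frame 1: 6.6. Distance in frame 2: 7.2.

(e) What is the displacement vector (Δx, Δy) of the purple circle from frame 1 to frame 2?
(2.2, -1.2)

The purple circle was at (2.3, 5.3) in frame 1 and (4.5, 4.1) in frame 2.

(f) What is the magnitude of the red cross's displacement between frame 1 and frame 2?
3.6

The red cross moved from (8.7, 3.6) to (5.7, 5.6), a distance of √(3.0² + 2.0²) ≈ 3.6.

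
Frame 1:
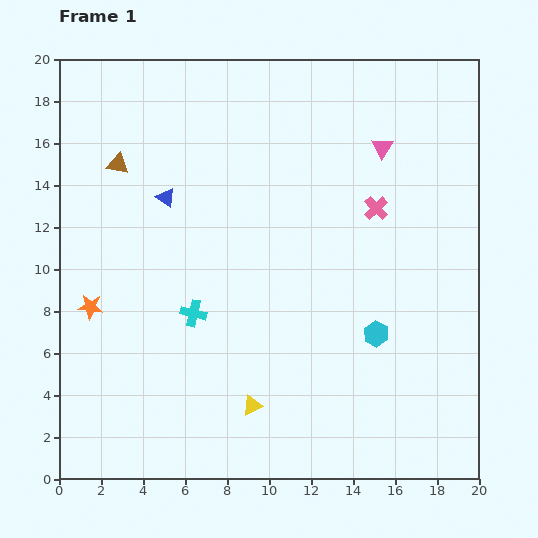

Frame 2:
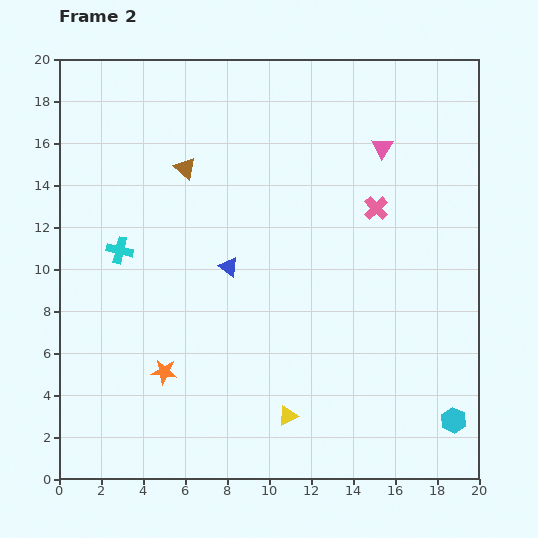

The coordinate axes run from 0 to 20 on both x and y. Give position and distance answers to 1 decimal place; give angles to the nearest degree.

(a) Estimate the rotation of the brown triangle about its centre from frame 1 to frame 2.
32° clockwise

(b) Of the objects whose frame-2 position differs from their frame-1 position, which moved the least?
the yellow triangle

(moved 1.8)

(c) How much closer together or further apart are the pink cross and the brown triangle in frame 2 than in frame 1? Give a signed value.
-3.2

Distance in frame 1: 12.5. Distance in frame 2: 9.3.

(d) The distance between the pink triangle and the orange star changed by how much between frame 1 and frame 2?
-0.9

Distance in frame 1: 15.8. Distance in frame 2: 14.9.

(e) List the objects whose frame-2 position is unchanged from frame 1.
the pink triangle, the pink cross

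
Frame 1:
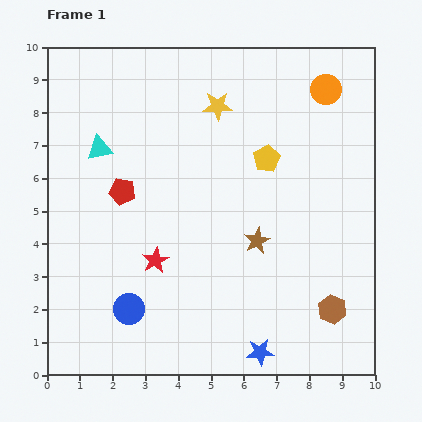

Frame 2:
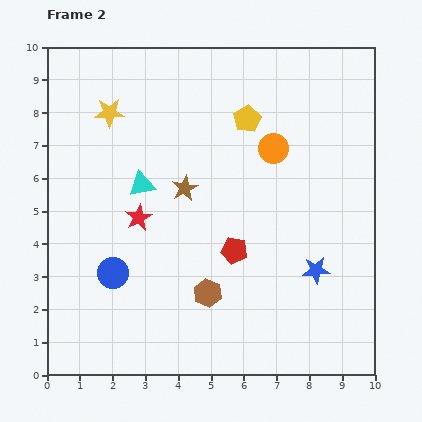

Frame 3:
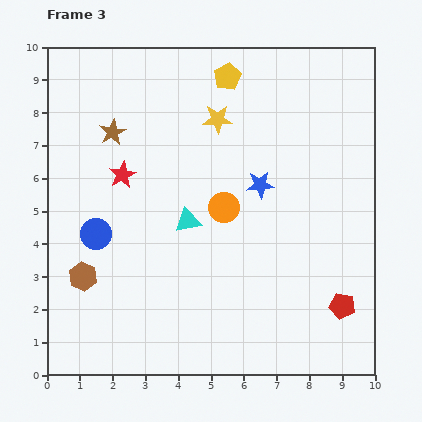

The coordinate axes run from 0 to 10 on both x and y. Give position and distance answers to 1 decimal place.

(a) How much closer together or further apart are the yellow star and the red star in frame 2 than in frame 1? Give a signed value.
-1.8

Distance in frame 1: 5.1. Distance in frame 2: 3.3.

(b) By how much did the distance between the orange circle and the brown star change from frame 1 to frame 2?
-2.1

Distance in frame 1: 5.1. Distance in frame 2: 3.0.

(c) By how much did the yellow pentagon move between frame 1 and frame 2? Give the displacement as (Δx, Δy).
(-0.6, 1.2)

The yellow pentagon was at (6.7, 6.6) in frame 1 and (6.1, 7.8) in frame 2.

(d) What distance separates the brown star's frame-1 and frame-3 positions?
5.5

The brown star moved from (6.4, 4.1) to (2.0, 7.4), a distance of √(4.4² + 3.3²) ≈ 5.5.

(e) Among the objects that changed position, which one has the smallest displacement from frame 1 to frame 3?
the yellow star

(moved 0.4)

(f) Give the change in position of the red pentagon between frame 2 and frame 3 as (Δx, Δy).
(3.3, -1.7)

The red pentagon was at (5.7, 3.8) in frame 2 and (9.0, 2.1) in frame 3.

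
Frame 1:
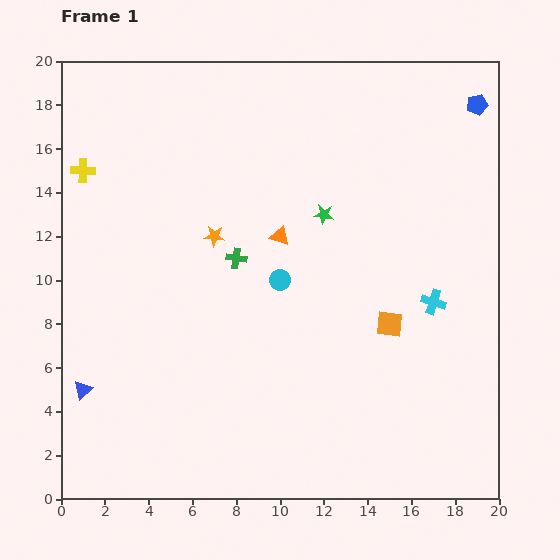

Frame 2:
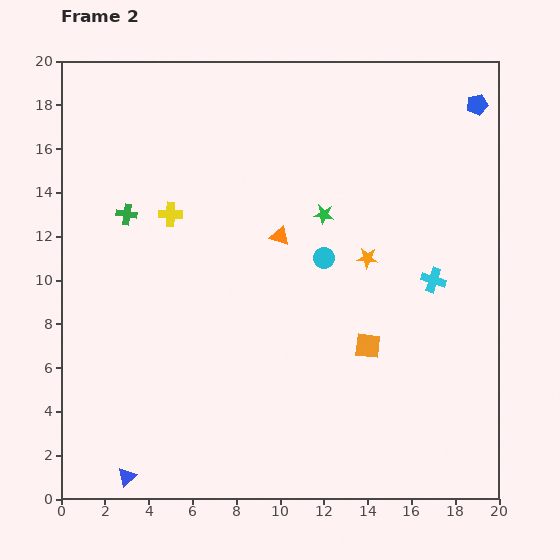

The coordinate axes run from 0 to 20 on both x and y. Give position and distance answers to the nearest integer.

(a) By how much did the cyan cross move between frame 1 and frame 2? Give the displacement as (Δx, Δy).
(0, 1)

The cyan cross was at (17, 9) in frame 1 and (17, 10) in frame 2.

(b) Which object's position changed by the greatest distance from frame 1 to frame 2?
the orange star

(moved 7; next 5)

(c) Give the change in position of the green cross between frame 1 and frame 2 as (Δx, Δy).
(-5, 2)

The green cross was at (8, 11) in frame 1 and (3, 13) in frame 2.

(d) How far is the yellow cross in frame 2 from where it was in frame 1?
4

The yellow cross moved from (1, 15) to (5, 13), a distance of √(4² + 2²) ≈ 4.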